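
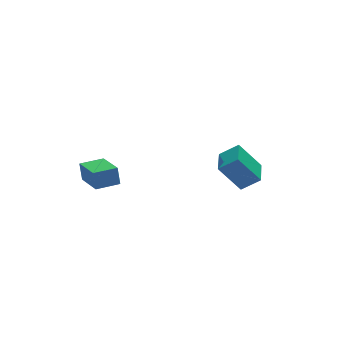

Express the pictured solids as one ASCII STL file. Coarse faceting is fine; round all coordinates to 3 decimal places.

solid 
facet normal -0.688 0.401 -0.604
outer loop
vertex 1.906 -2.424 -1.948
vertex 2.665 -1.006 -1.872
vertex 2.948 -2.901 -3.451
endloop
endfacet
facet normal -0.471 -0.881 -0.047
outer loop
vertex 3.795 -3.394 -2.708
vertex 1.906 -2.424 -1.948
vertex 2.948 -2.901 -3.451
endloop
endfacet
facet normal -0.688 0.401 -0.604
outer loop
vertex 2.948 -2.901 -3.451
vertex 2.665 -1.006 -1.872
vertex 3.707 -1.483 -3.375
endloop
endfacet
facet normal 0.551 -0.252 -0.795
outer loop
vertex 3.707 -1.483 -3.375
vertex 3.795 -3.394 -2.708
vertex 2.948 -2.901 -3.451
endloop
endfacet
facet normal -0.551 0.252 0.795
outer loop
vertex 1.906 -2.424 -1.948
vertex 3.512 -1.499 -1.129
vertex 2.665 -1.006 -1.872
endloop
endfacet
facet normal -0.471 -0.881 -0.047
outer loop
vertex 2.753 -2.917 -1.205
vertex 1.906 -2.424 -1.948
vertex 3.795 -3.394 -2.708
endloop
endfacet
facet normal -0.551 0.252 0.795
outer loop
vertex 2.753 -2.917 -1.205
vertex 3.512 -1.499 -1.129
vertex 1.906 -2.424 -1.948
endloop
endfacet
facet normal 0.471 0.881 0.047
outer loop
vertex 2.665 -1.006 -1.872
vertex 3.512 -1.499 -1.129
vertex 3.707 -1.483 -3.375
endloop
endfacet
facet normal 0.551 -0.252 -0.795
outer loop
vertex 4.554 -1.976 -2.632
vertex 3.795 -3.394 -2.708
vertex 3.707 -1.483 -3.375
endloop
endfacet
facet normal 0.471 0.881 0.047
outer loop
vertex 3.707 -1.483 -3.375
vertex 3.512 -1.499 -1.129
vertex 4.554 -1.976 -2.632
endloop
endfacet
facet normal 0.688 -0.401 0.604
outer loop
vertex 4.554 -1.976 -2.632
vertex 2.753 -2.917 -1.205
vertex 3.795 -3.394 -2.708
endloop
endfacet
facet normal 0.688 -0.401 0.604
outer loop
vertex 3.512 -1.499 -1.129
vertex 2.753 -2.917 -1.205
vertex 4.554 -1.976 -2.632
endloop
endfacet
facet normal -0.999 0.014 -0.041
outer loop
vertex -3.78 -0.12 -2.061
vertex -3.738 1.771 -2.444
vertex -3.74 -0.333 -3.109
endloop
endfacet
facet normal -0.022 -0.980 0.198
outer loop
vertex -2.442 -0.351 -3.056
vertex -3.78 -0.12 -2.061
vertex -3.74 -0.333 -3.109
endloop
endfacet
facet normal -0.999 0.014 -0.041
outer loop
vertex -3.74 -0.333 -3.109
vertex -3.738 1.771 -2.444
vertex -3.698 1.558 -3.492
endloop
endfacet
facet normal 0.037 -0.199 -0.979
outer loop
vertex -3.698 1.558 -3.492
vertex -2.442 -0.351 -3.056
vertex -3.74 -0.333 -3.109
endloop
endfacet
facet normal -0.037 0.199 0.979
outer loop
vertex -3.78 -0.12 -2.061
vertex -2.44 1.753 -2.391
vertex -3.738 1.771 -2.444
endloop
endfacet
facet normal -0.022 -0.980 0.198
outer loop
vertex -2.482 -0.138 -2.008
vertex -3.78 -0.12 -2.061
vertex -2.442 -0.351 -3.056
endloop
endfacet
facet normal -0.037 0.199 0.979
outer loop
vertex -2.482 -0.138 -2.008
vertex -2.44 1.753 -2.391
vertex -3.78 -0.12 -2.061
endloop
endfacet
facet normal 0.022 0.980 -0.198
outer loop
vertex -3.738 1.771 -2.444
vertex -2.44 1.753 -2.391
vertex -3.698 1.558 -3.492
endloop
endfacet
facet normal 0.037 -0.199 -0.979
outer loop
vertex -2.4 1.54 -3.439
vertex -2.442 -0.351 -3.056
vertex -3.698 1.558 -3.492
endloop
endfacet
facet normal 0.022 0.980 -0.198
outer loop
vertex -3.698 1.558 -3.492
vertex -2.44 1.753 -2.391
vertex -2.4 1.54 -3.439
endloop
endfacet
facet normal 0.999 -0.014 0.041
outer loop
vertex -2.4 1.54 -3.439
vertex -2.482 -0.138 -2.008
vertex -2.442 -0.351 -3.056
endloop
endfacet
facet normal 0.999 -0.014 0.041
outer loop
vertex -2.44 1.753 -2.391
vertex -2.482 -0.138 -2.008
vertex -2.4 1.54 -3.439
endloop
endfacet

endsolid


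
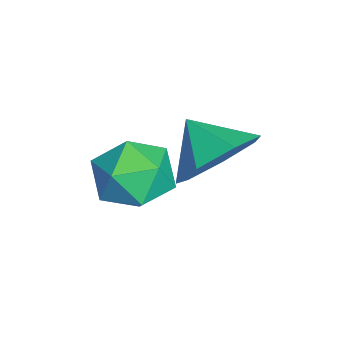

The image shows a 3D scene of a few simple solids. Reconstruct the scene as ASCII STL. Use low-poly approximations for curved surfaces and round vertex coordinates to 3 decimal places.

solid 
facet normal 0.028 0.941 0.336
outer loop
vertex -0.55 -2.516 0.013
vertex -1.135 -2.723 0.641
vertex -0.269 -2.805 0.799
endloop
endfacet
facet normal 0.653 0.756 0.044
outer loop
vertex -0.55 -2.516 0.013
vertex -0.269 -2.805 0.799
vertex 0.116 -3.094 0.058
endloop
endfacet
facet normal 0.532 0.564 -0.632
outer loop
vertex -0.55 -2.516 0.013
vertex 0.116 -3.094 0.058
vertex -0.511 -3.191 -0.556
endloop
endfacet
facet normal -0.167 0.630 -0.759
outer loop
vertex -0.55 -2.516 0.013
vertex -0.511 -3.191 -0.556
vertex -1.284 -2.962 -0.196
endloop
endfacet
facet normal -0.479 0.863 -0.161
outer loop
vertex -0.55 -2.516 0.013
vertex -1.284 -2.962 -0.196
vertex -1.135 -2.723 0.641
endloop
endfacet
facet normal 0.900 0.186 0.395
outer loop
vertex 0.116 -3.094 0.058
vertex -0.269 -2.805 0.799
vertex -0.056 -3.658 0.716
endloop
endfacet
facet normal -0.112 0.486 0.867
outer loop
vertex -0.269 -2.805 0.799
vertex -1.135 -2.723 0.641
vertex -0.829 -3.429 1.076
endloop
endfacet
facet normal -0.931 0.358 0.064
outer loop
vertex -1.135 -2.723 0.641
vertex -1.284 -2.962 -0.196
vertex -1.456 -3.526 0.462
endloop
endfacet
facet normal -0.427 -0.019 -0.904
outer loop
vertex -1.284 -2.962 -0.196
vertex -0.511 -3.191 -0.556
vertex -1.071 -3.815 -0.279
endloop
endfacet
facet normal 0.704 -0.126 -0.699
outer loop
vertex -0.511 -3.191 -0.556
vertex 0.116 -3.094 0.058
vertex -0.205 -3.897 -0.121
endloop
endfacet
facet normal 0.167 -0.630 0.759
outer loop
vertex -0.79 -4.104 0.507
vertex -0.056 -3.658 0.716
vertex -0.829 -3.429 1.076
endloop
endfacet
facet normal -0.532 -0.564 0.632
outer loop
vertex -0.79 -4.104 0.507
vertex -0.829 -3.429 1.076
vertex -1.456 -3.526 0.462
endloop
endfacet
facet normal -0.653 -0.756 -0.044
outer loop
vertex -0.79 -4.104 0.507
vertex -1.456 -3.526 0.462
vertex -1.071 -3.815 -0.279
endloop
endfacet
facet normal -0.028 -0.941 -0.336
outer loop
vertex -0.79 -4.104 0.507
vertex -1.071 -3.815 -0.279
vertex -0.205 -3.897 -0.121
endloop
endfacet
facet normal 0.479 -0.863 0.161
outer loop
vertex -0.79 -4.104 0.507
vertex -0.205 -3.897 -0.121
vertex -0.056 -3.658 0.716
endloop
endfacet
facet normal 0.427 0.019 0.904
outer loop
vertex -0.829 -3.429 1.076
vertex -0.056 -3.658 0.716
vertex -0.269 -2.805 0.799
endloop
endfacet
facet normal -0.704 0.126 0.699
outer loop
vertex -1.456 -3.526 0.462
vertex -0.829 -3.429 1.076
vertex -1.135 -2.723 0.641
endloop
endfacet
facet normal -0.900 -0.186 -0.395
outer loop
vertex -1.071 -3.815 -0.279
vertex -1.456 -3.526 0.462
vertex -1.284 -2.962 -0.196
endloop
endfacet
facet normal 0.112 -0.486 -0.867
outer loop
vertex -0.205 -3.897 -0.121
vertex -1.071 -3.815 -0.279
vertex -0.511 -3.191 -0.556
endloop
endfacet
facet normal 0.931 -0.358 -0.064
outer loop
vertex -0.056 -3.658 0.716
vertex -0.205 -3.897 -0.121
vertex 0.116 -3.094 0.058
endloop
endfacet
facet normal 0.573 0.584 -0.575
outer loop
vertex -1.028 -1.45 0.807
vertex -1.526 -1.75 0.006
vertex -1.716 -0.98 0.598
endloop
endfacet
facet normal -0.220 0.109 0.969
outer loop
vertex -1.028 -1.45 0.807
vertex -1.716 -0.98 0.598
vertex -2.174 -2.41 0.654
endloop
endfacet
facet normal 0.573 0.584 -0.575
outer loop
vertex -1.716 -0.98 0.598
vertex -1.526 -1.75 0.006
vertex -2.261 -1.09 -0.057
endloop
endfacet
facet normal -0.762 0.267 0.589
outer loop
vertex -1.716 -0.98 0.598
vertex -2.261 -1.09 -0.057
vertex -2.174 -2.41 0.654
endloop
endfacet
facet normal 0.574 0.584 -0.574
outer loop
vertex -2.261 -1.09 -0.057
vertex -1.526 -1.75 0.006
vertex -2.252 -1.696 -0.665
endloop
endfacet
facet normal -0.998 -0.048 0.033
outer loop
vertex -2.261 -1.09 -0.057
vertex -2.252 -1.696 -0.665
vertex -2.174 -2.41 0.654
endloop
endfacet
facet normal 0.574 0.584 -0.574
outer loop
vertex -2.252 -1.696 -0.665
vertex -1.526 -1.75 0.006
vertex -1.696 -2.343 -0.768
endloop
endfacet
facet normal -0.750 -0.600 -0.280
outer loop
vertex -2.252 -1.696 -0.665
vertex -1.696 -2.343 -0.768
vertex -2.174 -2.41 0.654
endloop
endfacet
facet normal 0.573 0.585 -0.574
outer loop
vertex -1.696 -2.343 -0.768
vertex -1.526 -1.75 0.006
vertex -1.012 -2.543 -0.289
endloop
endfacet
facet normal -0.204 -0.972 -0.114
outer loop
vertex -1.696 -2.343 -0.768
vertex -1.012 -2.543 -0.289
vertex -2.174 -2.41 0.654
endloop
endfacet
facet normal 0.573 0.585 -0.573
outer loop
vertex -1.012 -2.543 -0.289
vertex -1.526 -1.75 0.006
vertex -0.715 -2.146 0.413
endloop
endfacet
facet normal 0.227 -0.886 0.405
outer loop
vertex -1.012 -2.543 -0.289
vertex -0.715 -2.146 0.413
vertex -2.174 -2.41 0.654
endloop
endfacet
facet normal 0.573 0.583 -0.575
outer loop
vertex -0.715 -2.146 0.413
vertex -1.526 -1.75 0.006
vertex -1.028 -1.45 0.807
endloop
endfacet
facet normal 0.220 -0.404 0.888
outer loop
vertex -0.715 -2.146 0.413
vertex -1.028 -1.45 0.807
vertex -2.174 -2.41 0.654
endloop
endfacet

endsolid


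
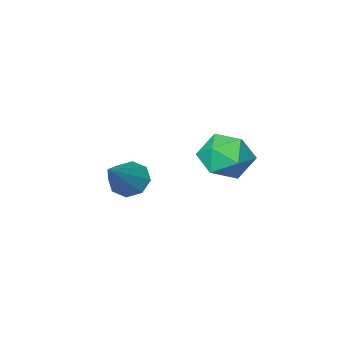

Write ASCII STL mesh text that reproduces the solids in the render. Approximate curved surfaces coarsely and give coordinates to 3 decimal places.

solid 
facet normal -0.647 -0.417 -0.638
outer loop
vertex 3.291 -2.383 -3.921
vertex 3.025 -2.679 -3.458
vertex 2.943 -2.138 -3.728
endloop
endfacet
facet normal 0.376 0.841 -0.389
outer loop
vertex 3.291 -2.383 -3.921
vertex 2.943 -2.138 -3.728
vertex 4.015 -2.041 -2.482
endloop
endfacet
facet normal -0.647 -0.417 -0.639
outer loop
vertex 2.943 -2.138 -3.728
vertex 3.025 -2.679 -3.458
vertex 2.643 -2.209 -3.378
endloop
endfacet
facet normal -0.161 0.985 0.062
outer loop
vertex 2.943 -2.138 -3.728
vertex 2.643 -2.209 -3.378
vertex 4.015 -2.041 -2.482
endloop
endfacet
facet normal -0.647 -0.417 -0.638
outer loop
vertex 2.643 -2.209 -3.378
vertex 3.025 -2.679 -3.458
vertex 2.567 -2.556 -3.074
endloop
endfacet
facet normal -0.475 0.636 0.608
outer loop
vertex 2.643 -2.209 -3.378
vertex 2.567 -2.556 -3.074
vertex 4.015 -2.041 -2.482
endloop
endfacet
facet normal -0.647 -0.416 -0.639
outer loop
vertex 2.567 -2.556 -3.074
vertex 3.025 -2.679 -3.458
vertex 2.759 -2.974 -2.996
endloop
endfacet
facet normal -0.378 -0.001 0.926
outer loop
vertex 2.567 -2.556 -3.074
vertex 2.759 -2.974 -2.996
vertex 4.015 -2.041 -2.482
endloop
endfacet
facet normal -0.647 -0.416 -0.639
outer loop
vertex 2.759 -2.974 -2.996
vertex 3.025 -2.679 -3.458
vertex 3.106 -3.219 -3.188
endloop
endfacet
facet normal 0.070 -0.552 0.831
outer loop
vertex 2.759 -2.974 -2.996
vertex 3.106 -3.219 -3.188
vertex 4.015 -2.041 -2.482
endloop
endfacet
facet normal -0.648 -0.416 -0.638
outer loop
vertex 3.106 -3.219 -3.188
vertex 3.025 -2.679 -3.458
vertex 3.406 -3.148 -3.539
endloop
endfacet
facet normal 0.609 -0.697 0.379
outer loop
vertex 3.106 -3.219 -3.188
vertex 3.406 -3.148 -3.539
vertex 4.015 -2.041 -2.482
endloop
endfacet
facet normal -0.648 -0.416 -0.638
outer loop
vertex 3.406 -3.148 -3.539
vertex 3.025 -2.679 -3.458
vertex 3.482 -2.802 -3.842
endloop
endfacet
facet normal 0.922 -0.348 -0.167
outer loop
vertex 3.406 -3.148 -3.539
vertex 3.482 -2.802 -3.842
vertex 4.015 -2.041 -2.482
endloop
endfacet
facet normal -0.648 -0.416 -0.638
outer loop
vertex 3.482 -2.802 -3.842
vertex 3.025 -2.679 -3.458
vertex 3.291 -2.383 -3.921
endloop
endfacet
facet normal 0.827 0.286 -0.484
outer loop
vertex 3.482 -2.802 -3.842
vertex 3.291 -2.383 -3.921
vertex 4.015 -2.041 -2.482
endloop
endfacet
facet normal -0.396 0.813 0.426
outer loop
vertex -0.383 -1.754 -3.184
vertex 0.009 -1.952 -2.442
vertex 0.409 -1.454 -3.021
endloop
endfacet
facet normal -0.291 0.917 -0.273
outer loop
vertex -0.383 -1.754 -3.184
vertex 0.409 -1.454 -3.021
vertex 0.213 -1.75 -3.807
endloop
endfacet
facet normal -0.658 0.417 -0.627
outer loop
vertex -0.383 -1.754 -3.184
vertex 0.213 -1.75 -3.807
vertex -0.308 -2.431 -3.713
endloop
endfacet
facet normal -0.989 0.005 -0.146
outer loop
vertex -0.383 -1.754 -3.184
vertex -0.308 -2.431 -3.713
vertex -0.433 -2.556 -2.87
endloop
endfacet
facet normal -0.827 0.249 0.503
outer loop
vertex -0.383 -1.754 -3.184
vertex -0.433 -2.556 -2.87
vertex 0.009 -1.952 -2.442
endloop
endfacet
facet normal 0.401 0.820 -0.409
outer loop
vertex 0.213 -1.75 -3.807
vertex 0.409 -1.454 -3.021
vertex 0.973 -1.944 -3.45
endloop
endfacet
facet normal 0.233 0.652 0.722
outer loop
vertex 0.409 -1.454 -3.021
vertex 0.009 -1.952 -2.442
vertex 0.848 -2.069 -2.607
endloop
endfacet
facet normal -0.464 -0.260 0.847
outer loop
vertex 0.009 -1.952 -2.442
vertex -0.433 -2.556 -2.87
vertex 0.327 -2.75 -2.513
endloop
endfacet
facet normal -0.726 -0.656 -0.205
outer loop
vertex -0.433 -2.556 -2.87
vertex -0.308 -2.431 -3.713
vertex 0.131 -3.046 -3.299
endloop
endfacet
facet normal -0.191 0.011 -0.981
outer loop
vertex -0.308 -2.431 -3.713
vertex 0.213 -1.75 -3.807
vertex 0.531 -2.548 -3.878
endloop
endfacet
facet normal 0.989 -0.005 0.146
outer loop
vertex 0.923 -2.746 -3.136
vertex 0.973 -1.944 -3.45
vertex 0.848 -2.069 -2.607
endloop
endfacet
facet normal 0.658 -0.417 0.627
outer loop
vertex 0.923 -2.746 -3.136
vertex 0.848 -2.069 -2.607
vertex 0.327 -2.75 -2.513
endloop
endfacet
facet normal 0.291 -0.917 0.273
outer loop
vertex 0.923 -2.746 -3.136
vertex 0.327 -2.75 -2.513
vertex 0.131 -3.046 -3.299
endloop
endfacet
facet normal 0.396 -0.813 -0.426
outer loop
vertex 0.923 -2.746 -3.136
vertex 0.131 -3.046 -3.299
vertex 0.531 -2.548 -3.878
endloop
endfacet
facet normal 0.827 -0.249 -0.503
outer loop
vertex 0.923 -2.746 -3.136
vertex 0.531 -2.548 -3.878
vertex 0.973 -1.944 -3.45
endloop
endfacet
facet normal 0.726 0.656 0.205
outer loop
vertex 0.848 -2.069 -2.607
vertex 0.973 -1.944 -3.45
vertex 0.409 -1.454 -3.021
endloop
endfacet
facet normal 0.191 -0.011 0.981
outer loop
vertex 0.327 -2.75 -2.513
vertex 0.848 -2.069 -2.607
vertex 0.009 -1.952 -2.442
endloop
endfacet
facet normal -0.401 -0.820 0.409
outer loop
vertex 0.131 -3.046 -3.299
vertex 0.327 -2.75 -2.513
vertex -0.433 -2.556 -2.87
endloop
endfacet
facet normal -0.233 -0.652 -0.722
outer loop
vertex 0.531 -2.548 -3.878
vertex 0.131 -3.046 -3.299
vertex -0.308 -2.431 -3.713
endloop
endfacet
facet normal 0.464 0.260 -0.847
outer loop
vertex 0.973 -1.944 -3.45
vertex 0.531 -2.548 -3.878
vertex 0.213 -1.75 -3.807
endloop
endfacet

endsolid


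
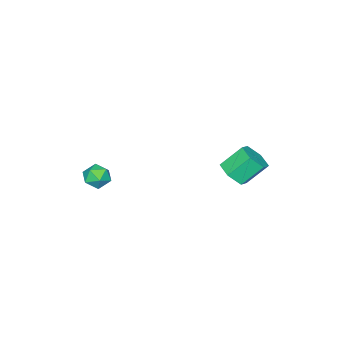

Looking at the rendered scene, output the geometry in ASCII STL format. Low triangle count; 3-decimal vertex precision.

solid 
facet normal -0.861 -0.451 0.237
outer loop
vertex -1.519 -2.34 -0.859
vertex -1.291 -2.895 -1.087
vertex -1.202 -2.741 -0.471
endloop
endfacet
facet normal -0.725 0.088 0.683
outer loop
vertex -1.519 -2.34 -0.859
vertex -1.202 -2.741 -0.471
vertex -1.094 -2.109 -0.438
endloop
endfacet
facet normal -0.665 0.686 0.295
outer loop
vertex -1.519 -2.34 -0.859
vertex -1.094 -2.109 -0.438
vertex -1.115 -1.873 -1.034
endloop
endfacet
facet normal -0.764 0.514 -0.391
outer loop
vertex -1.519 -2.34 -0.859
vertex -1.115 -1.873 -1.034
vertex -1.237 -2.359 -1.435
endloop
endfacet
facet normal -0.885 -0.188 -0.427
outer loop
vertex -1.519 -2.34 -0.859
vertex -1.237 -2.359 -1.435
vertex -1.291 -2.895 -1.087
endloop
endfacet
facet normal -0.097 -0.035 0.995
outer loop
vertex -1.094 -2.109 -0.438
vertex -1.202 -2.741 -0.471
vertex -0.603 -2.521 -0.405
endloop
endfacet
facet normal -0.315 -0.909 0.273
outer loop
vertex -1.202 -2.741 -0.471
vertex -1.291 -2.895 -1.087
vertex -0.725 -3.007 -0.806
endloop
endfacet
facet normal -0.353 -0.484 -0.801
outer loop
vertex -1.291 -2.895 -1.087
vertex -1.237 -2.359 -1.435
vertex -0.746 -2.771 -1.402
endloop
endfacet
facet normal -0.158 0.652 -0.742
outer loop
vertex -1.237 -2.359 -1.435
vertex -1.115 -1.873 -1.034
vertex -0.638 -2.139 -1.369
endloop
endfacet
facet normal 0.001 0.930 0.368
outer loop
vertex -1.115 -1.873 -1.034
vertex -1.094 -2.109 -0.438
vertex -0.549 -1.985 -0.753
endloop
endfacet
facet normal 0.764 -0.514 0.391
outer loop
vertex -0.321 -2.54 -0.981
vertex -0.603 -2.521 -0.405
vertex -0.725 -3.007 -0.806
endloop
endfacet
facet normal 0.665 -0.686 -0.295
outer loop
vertex -0.321 -2.54 -0.981
vertex -0.725 -3.007 -0.806
vertex -0.746 -2.771 -1.402
endloop
endfacet
facet normal 0.725 -0.088 -0.683
outer loop
vertex -0.321 -2.54 -0.981
vertex -0.746 -2.771 -1.402
vertex -0.638 -2.139 -1.369
endloop
endfacet
facet normal 0.861 0.451 -0.237
outer loop
vertex -0.321 -2.54 -0.981
vertex -0.638 -2.139 -1.369
vertex -0.549 -1.985 -0.753
endloop
endfacet
facet normal 0.885 0.188 0.427
outer loop
vertex -0.321 -2.54 -0.981
vertex -0.549 -1.985 -0.753
vertex -0.603 -2.521 -0.405
endloop
endfacet
facet normal 0.158 -0.652 0.742
outer loop
vertex -0.725 -3.007 -0.806
vertex -0.603 -2.521 -0.405
vertex -1.202 -2.741 -0.471
endloop
endfacet
facet normal -0.001 -0.930 -0.368
outer loop
vertex -0.746 -2.771 -1.402
vertex -0.725 -3.007 -0.806
vertex -1.291 -2.895 -1.087
endloop
endfacet
facet normal 0.097 0.035 -0.995
outer loop
vertex -0.638 -2.139 -1.369
vertex -0.746 -2.771 -1.402
vertex -1.237 -2.359 -1.435
endloop
endfacet
facet normal 0.315 0.909 -0.273
outer loop
vertex -0.549 -1.985 -0.753
vertex -0.638 -2.139 -1.369
vertex -1.115 -1.873 -1.034
endloop
endfacet
facet normal 0.353 0.484 0.801
outer loop
vertex -0.603 -2.521 -0.405
vertex -0.549 -1.985 -0.753
vertex -1.094 -2.109 -0.438
endloop
endfacet
facet normal 0.537 -0.454 -0.711
outer loop
vertex -2.83 2.506 0.284
vertex -3.437 2.328 -0.061
vertex -3.108 2.951 -0.21
endloop
endfacet
facet normal 0.750 0.642 0.157
outer loop
vertex -2.83 2.506 0.284
vertex -3.108 2.951 -0.21
vertex -3.496 3.069 1.165
endloop
endfacet
facet normal 0.751 0.641 0.157
outer loop
vertex -3.496 3.069 1.165
vertex -3.108 2.951 -0.21
vertex -3.773 3.514 0.672
endloop
endfacet
facet normal -0.536 0.455 0.711
outer loop
vertex -3.496 3.069 1.165
vertex -3.773 3.514 0.672
vertex -4.103 2.892 0.821
endloop
endfacet
facet normal 0.537 -0.454 -0.711
outer loop
vertex -3.108 2.951 -0.21
vertex -3.437 2.328 -0.061
vertex -3.714 2.773 -0.554
endloop
endfacet
facet normal 0.041 0.856 -0.515
outer loop
vertex -3.108 2.951 -0.21
vertex -3.714 2.773 -0.554
vertex -3.773 3.514 0.672
endloop
endfacet
facet normal 0.042 0.856 -0.515
outer loop
vertex -3.773 3.514 0.672
vertex -3.714 2.773 -0.554
vertex -4.38 3.336 0.327
endloop
endfacet
facet normal -0.537 0.455 0.710
outer loop
vertex -3.773 3.514 0.672
vertex -4.38 3.336 0.327
vertex -4.103 2.892 0.821
endloop
endfacet
facet normal 0.536 -0.455 -0.711
outer loop
vertex -3.714 2.773 -0.554
vertex -3.437 2.328 -0.061
vertex -4.044 2.151 -0.405
endloop
endfacet
facet normal -0.708 0.215 -0.673
outer loop
vertex -3.714 2.773 -0.554
vertex -4.044 2.151 -0.405
vertex -4.38 3.336 0.327
endloop
endfacet
facet normal -0.708 0.215 -0.673
outer loop
vertex -4.38 3.336 0.327
vertex -4.044 2.151 -0.405
vertex -4.71 2.714 0.476
endloop
endfacet
facet normal -0.537 0.455 0.710
outer loop
vertex -4.38 3.336 0.327
vertex -4.71 2.714 0.476
vertex -4.103 2.892 0.821
endloop
endfacet
facet normal 0.536 -0.455 -0.711
outer loop
vertex -4.044 2.151 -0.405
vertex -3.437 2.328 -0.061
vertex -3.767 1.706 0.088
endloop
endfacet
facet normal -0.751 -0.642 -0.157
outer loop
vertex -4.044 2.151 -0.405
vertex -3.767 1.706 0.088
vertex -4.71 2.714 0.476
endloop
endfacet
facet normal -0.751 -0.642 -0.156
outer loop
vertex -4.71 2.714 0.476
vertex -3.767 1.706 0.088
vertex -4.432 2.269 0.97
endloop
endfacet
facet normal -0.537 0.454 0.711
outer loop
vertex -4.71 2.714 0.476
vertex -4.432 2.269 0.97
vertex -4.103 2.892 0.821
endloop
endfacet
facet normal 0.537 -0.455 -0.710
outer loop
vertex -3.767 1.706 0.088
vertex -3.437 2.328 -0.061
vertex -3.16 1.884 0.433
endloop
endfacet
facet normal -0.042 -0.856 0.515
outer loop
vertex -3.767 1.706 0.088
vertex -3.16 1.884 0.433
vertex -4.432 2.269 0.97
endloop
endfacet
facet normal -0.041 -0.856 0.516
outer loop
vertex -4.432 2.269 0.97
vertex -3.16 1.884 0.433
vertex -3.826 2.447 1.314
endloop
endfacet
facet normal -0.537 0.454 0.711
outer loop
vertex -4.432 2.269 0.97
vertex -3.826 2.447 1.314
vertex -4.103 2.892 0.821
endloop
endfacet
facet normal 0.537 -0.455 -0.710
outer loop
vertex -3.16 1.884 0.433
vertex -3.437 2.328 -0.061
vertex -2.83 2.506 0.284
endloop
endfacet
facet normal 0.708 -0.215 0.673
outer loop
vertex -3.16 1.884 0.433
vertex -2.83 2.506 0.284
vertex -3.826 2.447 1.314
endloop
endfacet
facet normal 0.708 -0.215 0.673
outer loop
vertex -3.826 2.447 1.314
vertex -2.83 2.506 0.284
vertex -3.496 3.069 1.165
endloop
endfacet
facet normal -0.536 0.455 0.711
outer loop
vertex -3.826 2.447 1.314
vertex -3.496 3.069 1.165
vertex -4.103 2.892 0.821
endloop
endfacet

endsolid


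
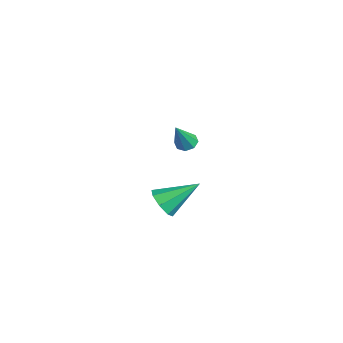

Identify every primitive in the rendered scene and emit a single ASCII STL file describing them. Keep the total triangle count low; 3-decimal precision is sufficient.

solid 
facet normal -0.087 -0.834 -0.544
outer loop
vertex 4.282 -0.696 -0.968
vertex 3.419 -0.718 -0.796
vertex 3.919 -0.36 -1.425
endloop
endfacet
facet normal 0.812 0.522 -0.262
outer loop
vertex 4.282 -0.696 -0.968
vertex 3.919 -0.36 -1.425
vertex 3.601 1.018 0.336
endloop
endfacet
facet normal -0.087 -0.835 -0.544
outer loop
vertex 3.919 -0.36 -1.425
vertex 3.419 -0.718 -0.796
vertex 3.263 -0.234 -1.514
endloop
endfacet
facet normal 0.229 0.786 -0.574
outer loop
vertex 3.919 -0.36 -1.425
vertex 3.263 -0.234 -1.514
vertex 3.601 1.018 0.336
endloop
endfacet
facet normal -0.088 -0.835 -0.544
outer loop
vertex 3.263 -0.234 -1.514
vertex 3.419 -0.718 -0.796
vertex 2.699 -0.391 -1.182
endloop
endfacet
facet normal -0.470 0.769 -0.434
outer loop
vertex 3.263 -0.234 -1.514
vertex 2.699 -0.391 -1.182
vertex 3.601 1.018 0.336
endloop
endfacet
facet normal -0.088 -0.835 -0.544
outer loop
vertex 2.699 -0.391 -1.182
vertex 3.419 -0.718 -0.796
vertex 2.556 -0.74 -0.623
endloop
endfacet
facet normal -0.875 0.479 0.075
outer loop
vertex 2.699 -0.391 -1.182
vertex 2.556 -0.74 -0.623
vertex 3.601 1.018 0.336
endloop
endfacet
facet normal -0.088 -0.835 -0.544
outer loop
vertex 2.556 -0.74 -0.623
vertex 3.419 -0.718 -0.796
vertex 2.919 -1.076 -0.166
endloop
endfacet
facet normal -0.748 0.086 0.658
outer loop
vertex 2.556 -0.74 -0.623
vertex 2.919 -1.076 -0.166
vertex 3.601 1.018 0.336
endloop
endfacet
facet normal -0.087 -0.835 -0.543
outer loop
vertex 2.919 -1.076 -0.166
vertex 3.419 -0.718 -0.796
vertex 3.574 -1.202 -0.077
endloop
endfacet
facet normal -0.166 -0.178 0.970
outer loop
vertex 2.919 -1.076 -0.166
vertex 3.574 -1.202 -0.077
vertex 3.601 1.018 0.336
endloop
endfacet
facet normal -0.088 -0.835 -0.543
outer loop
vertex 3.574 -1.202 -0.077
vertex 3.419 -0.718 -0.796
vertex 4.139 -1.045 -0.41
endloop
endfacet
facet normal 0.534 -0.161 0.830
outer loop
vertex 3.574 -1.202 -0.077
vertex 4.139 -1.045 -0.41
vertex 3.601 1.018 0.336
endloop
endfacet
facet normal -0.087 -0.834 -0.544
outer loop
vertex 4.139 -1.045 -0.41
vertex 3.419 -0.718 -0.796
vertex 4.282 -0.696 -0.968
endloop
endfacet
facet normal 0.938 0.129 0.321
outer loop
vertex 4.139 -1.045 -0.41
vertex 4.282 -0.696 -0.968
vertex 3.601 1.018 0.336
endloop
endfacet
facet normal -0.353 0.396 -0.848
outer loop
vertex -2.601 2.144 -1.614
vertex -3.104 2.344 -1.311
vertex -2.544 2.58 -1.434
endloop
endfacet
facet normal 0.990 -0.084 -0.110
outer loop
vertex -2.601 2.144 -1.614
vertex -2.544 2.58 -1.434
vertex -2.436 1.596 0.291
endloop
endfacet
facet normal -0.353 0.397 -0.847
outer loop
vertex -2.544 2.58 -1.434
vertex -3.104 2.344 -1.311
vertex -2.814 2.877 -1.182
endloop
endfacet
facet normal 0.812 0.527 0.250
outer loop
vertex -2.544 2.58 -1.434
vertex -2.814 2.877 -1.182
vertex -2.436 1.596 0.291
endloop
endfacet
facet normal -0.352 0.397 -0.848
outer loop
vertex -2.814 2.877 -1.182
vertex -3.104 2.344 -1.311
vertex -3.255 2.862 -1.006
endloop
endfacet
facet normal 0.217 0.763 0.608
outer loop
vertex -2.814 2.877 -1.182
vertex -3.255 2.862 -1.006
vertex -2.436 1.596 0.291
endloop
endfacet
facet normal -0.354 0.396 -0.847
outer loop
vertex -3.255 2.862 -1.006
vertex -3.104 2.344 -1.311
vertex -3.606 2.544 -1.008
endloop
endfacet
facet normal -0.444 0.485 0.754
outer loop
vertex -3.255 2.862 -1.006
vertex -3.606 2.544 -1.008
vertex -2.436 1.596 0.291
endloop
endfacet
facet normal -0.353 0.397 -0.847
outer loop
vertex -3.606 2.544 -1.008
vertex -3.104 2.344 -1.311
vertex -3.664 2.108 -1.188
endloop
endfacet
facet normal -0.785 -0.144 0.602
outer loop
vertex -3.606 2.544 -1.008
vertex -3.664 2.108 -1.188
vertex -2.436 1.596 0.291
endloop
endfacet
facet normal -0.353 0.397 -0.847
outer loop
vertex -3.664 2.108 -1.188
vertex -3.104 2.344 -1.311
vertex -3.393 1.811 -1.44
endloop
endfacet
facet normal -0.606 -0.758 0.241
outer loop
vertex -3.664 2.108 -1.188
vertex -3.393 1.811 -1.44
vertex -2.436 1.596 0.291
endloop
endfacet
facet normal -0.352 0.396 -0.848
outer loop
vertex -3.393 1.811 -1.44
vertex -3.104 2.344 -1.311
vertex -2.952 1.826 -1.616
endloop
endfacet
facet normal -0.013 -0.993 -0.116
outer loop
vertex -3.393 1.811 -1.44
vertex -2.952 1.826 -1.616
vertex -2.436 1.596 0.291
endloop
endfacet
facet normal -0.353 0.395 -0.848
outer loop
vertex -2.952 1.826 -1.616
vertex -3.104 2.344 -1.311
vertex -2.601 2.144 -1.614
endloop
endfacet
facet normal 0.649 -0.715 -0.262
outer loop
vertex -2.952 1.826 -1.616
vertex -2.601 2.144 -1.614
vertex -2.436 1.596 0.291
endloop
endfacet

endsolid


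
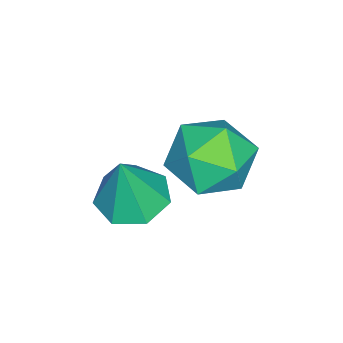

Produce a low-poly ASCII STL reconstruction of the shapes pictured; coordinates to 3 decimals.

solid 
facet normal -0.029 0.791 0.612
outer loop
vertex 1.462 3.39 -2.883
vertex 1.835 2.749 -2.037
vertex 2.567 3.288 -2.699
endloop
endfacet
facet normal 0.102 0.993 -0.060
outer loop
vertex 1.462 3.39 -2.883
vertex 2.567 3.288 -2.699
vertex 2.168 3.265 -3.751
endloop
endfacet
facet normal -0.439 0.767 -0.468
outer loop
vertex 1.462 3.39 -2.883
vertex 2.168 3.265 -3.751
vertex 1.189 2.712 -3.739
endloop
endfacet
facet normal -0.904 0.424 -0.048
outer loop
vertex 1.462 3.39 -2.883
vertex 1.189 2.712 -3.739
vertex 0.983 2.392 -2.68
endloop
endfacet
facet normal -0.651 0.439 0.619
outer loop
vertex 1.462 3.39 -2.883
vertex 0.983 2.392 -2.68
vertex 1.835 2.749 -2.037
endloop
endfacet
facet normal 0.695 0.663 -0.278
outer loop
vertex 2.168 3.265 -3.751
vertex 2.567 3.288 -2.699
vertex 2.977 2.548 -3.44
endloop
endfacet
facet normal 0.484 0.336 0.808
outer loop
vertex 2.567 3.288 -2.699
vertex 1.835 2.749 -2.037
vertex 2.771 2.228 -2.381
endloop
endfacet
facet normal -0.522 -0.233 0.821
outer loop
vertex 1.835 2.749 -2.037
vertex 0.983 2.392 -2.68
vertex 1.792 1.675 -2.369
endloop
endfacet
facet normal -0.931 -0.257 -0.259
outer loop
vertex 0.983 2.392 -2.68
vertex 1.189 2.712 -3.739
vertex 1.393 1.652 -3.421
endloop
endfacet
facet normal -0.179 0.297 -0.938
outer loop
vertex 1.189 2.712 -3.739
vertex 2.168 3.265 -3.751
vertex 2.125 2.191 -4.083
endloop
endfacet
facet normal 0.904 -0.424 0.048
outer loop
vertex 2.498 1.55 -3.237
vertex 2.977 2.548 -3.44
vertex 2.771 2.228 -2.381
endloop
endfacet
facet normal 0.439 -0.767 0.468
outer loop
vertex 2.498 1.55 -3.237
vertex 2.771 2.228 -2.381
vertex 1.792 1.675 -2.369
endloop
endfacet
facet normal -0.102 -0.993 0.060
outer loop
vertex 2.498 1.55 -3.237
vertex 1.792 1.675 -2.369
vertex 1.393 1.652 -3.421
endloop
endfacet
facet normal 0.029 -0.791 -0.612
outer loop
vertex 2.498 1.55 -3.237
vertex 1.393 1.652 -3.421
vertex 2.125 2.191 -4.083
endloop
endfacet
facet normal 0.651 -0.439 -0.619
outer loop
vertex 2.498 1.55 -3.237
vertex 2.125 2.191 -4.083
vertex 2.977 2.548 -3.44
endloop
endfacet
facet normal 0.931 0.257 0.259
outer loop
vertex 2.771 2.228 -2.381
vertex 2.977 2.548 -3.44
vertex 2.567 3.288 -2.699
endloop
endfacet
facet normal 0.179 -0.297 0.938
outer loop
vertex 1.792 1.675 -2.369
vertex 2.771 2.228 -2.381
vertex 1.835 2.749 -2.037
endloop
endfacet
facet normal -0.695 -0.663 0.278
outer loop
vertex 1.393 1.652 -3.421
vertex 1.792 1.675 -2.369
vertex 0.983 2.392 -2.68
endloop
endfacet
facet normal -0.484 -0.336 -0.808
outer loop
vertex 2.125 2.191 -4.083
vertex 1.393 1.652 -3.421
vertex 1.189 2.712 -3.739
endloop
endfacet
facet normal 0.522 0.233 -0.821
outer loop
vertex 2.977 2.548 -3.44
vertex 2.125 2.191 -4.083
vertex 2.168 3.265 -3.751
endloop
endfacet
facet normal -0.262 0.049 -0.964
outer loop
vertex 4.406 1.955 -3.283
vertex 3.787 1.36 -3.145
vertex 3.73 2.227 -3.085
endloop
endfacet
facet normal 0.438 0.818 0.373
outer loop
vertex 4.406 1.955 -3.283
vertex 3.73 2.227 -3.085
vertex 4.213 1.28 -1.575
endloop
endfacet
facet normal -0.261 0.050 -0.964
outer loop
vertex 3.73 2.227 -3.085
vertex 3.787 1.36 -3.145
vertex 3.096 1.846 -2.933
endloop
endfacet
facet normal -0.316 0.755 0.575
outer loop
vertex 3.73 2.227 -3.085
vertex 3.096 1.846 -2.933
vertex 4.213 1.28 -1.575
endloop
endfacet
facet normal -0.261 0.049 -0.964
outer loop
vertex 3.096 1.846 -2.933
vertex 3.787 1.36 -3.145
vertex 2.982 1.099 -2.94
endloop
endfacet
facet normal -0.745 0.108 0.658
outer loop
vertex 3.096 1.846 -2.933
vertex 2.982 1.099 -2.94
vertex 4.213 1.28 -1.575
endloop
endfacet
facet normal -0.262 0.050 -0.964
outer loop
vertex 2.982 1.099 -2.94
vertex 3.787 1.36 -3.145
vertex 3.474 0.55 -3.102
endloop
endfacet
facet normal -0.528 -0.638 0.561
outer loop
vertex 2.982 1.099 -2.94
vertex 3.474 0.55 -3.102
vertex 4.213 1.28 -1.575
endloop
endfacet
facet normal -0.263 0.050 -0.964
outer loop
vertex 3.474 0.55 -3.102
vertex 3.787 1.36 -3.145
vertex 4.201 0.611 -3.297
endloop
endfacet
facet normal 0.172 -0.919 0.356
outer loop
vertex 3.474 0.55 -3.102
vertex 4.201 0.611 -3.297
vertex 4.213 1.28 -1.575
endloop
endfacet
facet normal -0.262 0.051 -0.964
outer loop
vertex 4.201 0.611 -3.297
vertex 3.787 1.36 -3.145
vertex 4.616 1.236 -3.377
endloop
endfacet
facet normal 0.828 -0.524 0.198
outer loop
vertex 4.201 0.611 -3.297
vertex 4.616 1.236 -3.377
vertex 4.213 1.28 -1.575
endloop
endfacet
facet normal -0.262 0.049 -0.964
outer loop
vertex 4.616 1.236 -3.377
vertex 3.787 1.36 -3.145
vertex 4.406 1.955 -3.283
endloop
endfacet
facet normal 0.946 0.250 0.206
outer loop
vertex 4.616 1.236 -3.377
vertex 4.406 1.955 -3.283
vertex 4.213 1.28 -1.575
endloop
endfacet

endsolid


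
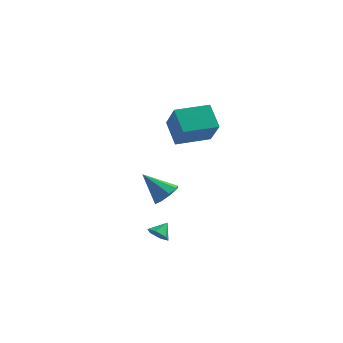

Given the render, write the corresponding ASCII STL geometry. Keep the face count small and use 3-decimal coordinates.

solid 
facet normal -0.369 -0.722 -0.585
outer loop
vertex 2.284 -4.189 -3.452
vertex 1.728 -3.765 -3.625
vertex 2.329 -3.751 -4.021
endloop
endfacet
facet normal 0.985 0.090 0.147
outer loop
vertex 2.284 -4.189 -3.452
vertex 2.329 -3.751 -4.021
vertex 2.112 -3.015 -3.015
endloop
endfacet
facet normal -0.369 -0.721 -0.586
outer loop
vertex 2.329 -3.751 -4.021
vertex 1.728 -3.765 -3.625
vertex 1.773 -3.326 -4.194
endloop
endfacet
facet normal 0.635 0.683 -0.363
outer loop
vertex 2.329 -3.751 -4.021
vertex 1.773 -3.326 -4.194
vertex 2.112 -3.015 -3.015
endloop
endfacet
facet normal -0.370 -0.721 -0.586
outer loop
vertex 1.773 -3.326 -4.194
vertex 1.728 -3.765 -3.625
vertex 1.173 -3.341 -3.797
endloop
endfacet
facet normal -0.162 0.965 -0.208
outer loop
vertex 1.773 -3.326 -4.194
vertex 1.173 -3.341 -3.797
vertex 2.112 -3.015 -3.015
endloop
endfacet
facet normal -0.369 -0.721 -0.586
outer loop
vertex 1.173 -3.341 -3.797
vertex 1.728 -3.765 -3.625
vertex 1.127 -3.78 -3.228
endloop
endfacet
facet normal -0.606 0.653 0.455
outer loop
vertex 1.173 -3.341 -3.797
vertex 1.127 -3.78 -3.228
vertex 2.112 -3.015 -3.015
endloop
endfacet
facet normal -0.369 -0.722 -0.586
outer loop
vertex 1.127 -3.78 -3.228
vertex 1.728 -3.765 -3.625
vertex 1.683 -4.204 -3.056
endloop
endfacet
facet normal -0.254 0.058 0.965
outer loop
vertex 1.127 -3.78 -3.228
vertex 1.683 -4.204 -3.056
vertex 2.112 -3.015 -3.015
endloop
endfacet
facet normal -0.368 -0.722 -0.586
outer loop
vertex 1.683 -4.204 -3.056
vertex 1.728 -3.765 -3.625
vertex 2.284 -4.189 -3.452
endloop
endfacet
facet normal 0.540 -0.223 0.811
outer loop
vertex 1.683 -4.204 -3.056
vertex 2.284 -4.189 -3.452
vertex 2.112 -3.015 -3.015
endloop
endfacet
facet normal 0.713 -0.084 -0.696
outer loop
vertex 1.827 0.733 -2.366
vertex 1.162 0.802 -3.055
vertex 1.707 1.428 -2.573
endloop
endfacet
facet normal 0.353 0.323 0.878
outer loop
vertex 1.827 0.733 -2.366
vertex 1.707 1.428 -2.573
vertex -0.342 0.978 -1.585
endloop
endfacet
facet normal 0.712 -0.084 -0.697
outer loop
vertex 1.707 1.428 -2.573
vertex 1.162 0.802 -3.055
vertex 1.267 1.756 -3.062
endloop
endfacet
facet normal 0.062 0.854 0.517
outer loop
vertex 1.707 1.428 -2.573
vertex 1.267 1.756 -3.062
vertex -0.342 0.978 -1.585
endloop
endfacet
facet normal 0.713 -0.084 -0.696
outer loop
vertex 1.267 1.756 -3.062
vertex 1.162 0.802 -3.055
vertex 0.766 1.525 -3.547
endloop
endfacet
facet normal -0.427 0.904 0.011
outer loop
vertex 1.267 1.756 -3.062
vertex 0.766 1.525 -3.547
vertex -0.342 0.978 -1.585
endloop
endfacet
facet normal 0.712 -0.084 -0.697
outer loop
vertex 0.766 1.525 -3.547
vertex 1.162 0.802 -3.055
vertex 0.496 0.87 -3.744
endloop
endfacet
facet normal -0.827 0.444 -0.343
outer loop
vertex 0.766 1.525 -3.547
vertex 0.496 0.87 -3.744
vertex -0.342 0.978 -1.585
endloop
endfacet
facet normal 0.712 -0.084 -0.697
outer loop
vertex 0.496 0.87 -3.744
vertex 1.162 0.802 -3.055
vertex 0.617 0.176 -3.537
endloop
endfacet
facet normal -0.905 -0.259 -0.338
outer loop
vertex 0.496 0.87 -3.744
vertex 0.617 0.176 -3.537
vertex -0.342 0.978 -1.585
endloop
endfacet
facet normal 0.713 -0.084 -0.696
outer loop
vertex 0.617 0.176 -3.537
vertex 1.162 0.802 -3.055
vertex 1.056 -0.152 -3.048
endloop
endfacet
facet normal -0.614 -0.789 0.022
outer loop
vertex 0.617 0.176 -3.537
vertex 1.056 -0.152 -3.048
vertex -0.342 0.978 -1.585
endloop
endfacet
facet normal 0.713 -0.084 -0.696
outer loop
vertex 1.056 -0.152 -3.048
vertex 1.162 0.802 -3.055
vertex 1.557 0.078 -2.563
endloop
endfacet
facet normal -0.126 -0.840 0.528
outer loop
vertex 1.056 -0.152 -3.048
vertex 1.557 0.078 -2.563
vertex -0.342 0.978 -1.585
endloop
endfacet
facet normal 0.713 -0.084 -0.696
outer loop
vertex 1.557 0.078 -2.563
vertex 1.162 0.802 -3.055
vertex 1.827 0.733 -2.366
endloop
endfacet
facet normal 0.275 -0.379 0.883
outer loop
vertex 1.557 0.078 -2.563
vertex 1.827 0.733 -2.366
vertex -0.342 0.978 -1.585
endloop
endfacet
facet normal -0.447 0.650 0.615
outer loop
vertex 2.147 -1.499 5.346
vertex 3.94 -0.277 5.356
vertex 1.434 -0.438 3.705
endloop
endfacet
facet normal -0.827 -0.563 -0.005
outer loop
vertex 2.22 -1.583 2.624
vertex 2.147 -1.499 5.346
vertex 1.434 -0.438 3.705
endloop
endfacet
facet normal -0.447 0.650 0.615
outer loop
vertex 1.434 -0.438 3.705
vertex 3.94 -0.277 5.356
vertex 3.227 0.784 3.716
endloop
endfacet
facet normal -0.343 0.510 -0.789
outer loop
vertex 3.227 0.784 3.716
vertex 2.22 -1.583 2.624
vertex 1.434 -0.438 3.705
endloop
endfacet
facet normal 0.343 -0.510 0.789
outer loop
vertex 2.147 -1.499 5.346
vertex 4.726 -1.422 4.275
vertex 3.94 -0.277 5.356
endloop
endfacet
facet normal -0.827 -0.563 -0.005
outer loop
vertex 2.933 -2.644 4.264
vertex 2.147 -1.499 5.346
vertex 2.22 -1.583 2.624
endloop
endfacet
facet normal 0.343 -0.510 0.789
outer loop
vertex 2.933 -2.644 4.264
vertex 4.726 -1.422 4.275
vertex 2.147 -1.499 5.346
endloop
endfacet
facet normal 0.827 0.563 0.005
outer loop
vertex 3.94 -0.277 5.356
vertex 4.726 -1.422 4.275
vertex 3.227 0.784 3.716
endloop
endfacet
facet normal -0.343 0.510 -0.789
outer loop
vertex 4.013 -0.361 2.634
vertex 2.22 -1.583 2.624
vertex 3.227 0.784 3.716
endloop
endfacet
facet normal 0.827 0.563 0.005
outer loop
vertex 3.227 0.784 3.716
vertex 4.726 -1.422 4.275
vertex 4.013 -0.361 2.634
endloop
endfacet
facet normal 0.447 -0.650 -0.615
outer loop
vertex 4.013 -0.361 2.634
vertex 2.933 -2.644 4.264
vertex 2.22 -1.583 2.624
endloop
endfacet
facet normal 0.447 -0.650 -0.615
outer loop
vertex 4.726 -1.422 4.275
vertex 2.933 -2.644 4.264
vertex 4.013 -0.361 2.634
endloop
endfacet

endsolid


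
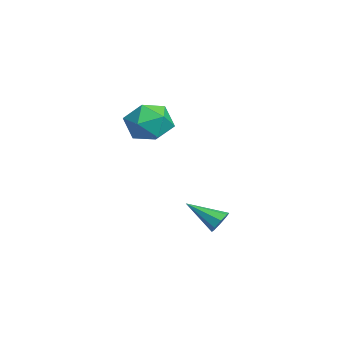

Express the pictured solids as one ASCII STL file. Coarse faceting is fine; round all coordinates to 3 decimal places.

solid 
facet normal -0.429 0.894 0.129
outer loop
vertex -1.546 -2.711 3.59
vertex -2.598 -3.218 3.609
vertex -2.001 -3.075 4.602
endloop
endfacet
facet normal 0.223 0.881 0.417
outer loop
vertex -1.546 -2.711 3.59
vertex -2.001 -3.075 4.602
vertex -0.87 -3.253 4.372
endloop
endfacet
facet normal 0.690 0.717 -0.099
outer loop
vertex -1.546 -2.711 3.59
vertex -0.87 -3.253 4.372
vertex -0.769 -3.507 3.237
endloop
endfacet
facet normal 0.325 0.630 -0.706
outer loop
vertex -1.546 -2.711 3.59
vertex -0.769 -3.507 3.237
vertex -1.836 -3.485 2.766
endloop
endfacet
facet normal -0.366 0.739 -0.565
outer loop
vertex -1.546 -2.711 3.59
vertex -1.836 -3.485 2.766
vertex -2.598 -3.218 3.609
endloop
endfacet
facet normal 0.240 0.358 0.903
outer loop
vertex -0.87 -3.253 4.372
vertex -2.001 -3.075 4.602
vertex -1.504 -4.095 4.874
endloop
endfacet
facet normal -0.816 0.379 0.436
outer loop
vertex -2.001 -3.075 4.602
vertex -2.598 -3.218 3.609
vertex -2.571 -4.073 4.403
endloop
endfacet
facet normal -0.715 0.129 -0.687
outer loop
vertex -2.598 -3.218 3.609
vertex -1.836 -3.485 2.766
vertex -2.47 -4.327 3.268
endloop
endfacet
facet normal 0.403 -0.048 -0.914
outer loop
vertex -1.836 -3.485 2.766
vertex -0.769 -3.507 3.237
vertex -1.339 -4.505 3.038
endloop
endfacet
facet normal 0.993 0.094 0.067
outer loop
vertex -0.769 -3.507 3.237
vertex -0.87 -3.253 4.372
vertex -0.742 -4.362 4.031
endloop
endfacet
facet normal -0.325 -0.630 0.706
outer loop
vertex -1.794 -4.869 4.05
vertex -1.504 -4.095 4.874
vertex -2.571 -4.073 4.403
endloop
endfacet
facet normal -0.690 -0.717 0.099
outer loop
vertex -1.794 -4.869 4.05
vertex -2.571 -4.073 4.403
vertex -2.47 -4.327 3.268
endloop
endfacet
facet normal -0.223 -0.881 -0.417
outer loop
vertex -1.794 -4.869 4.05
vertex -2.47 -4.327 3.268
vertex -1.339 -4.505 3.038
endloop
endfacet
facet normal 0.429 -0.894 -0.129
outer loop
vertex -1.794 -4.869 4.05
vertex -1.339 -4.505 3.038
vertex -0.742 -4.362 4.031
endloop
endfacet
facet normal 0.366 -0.739 0.565
outer loop
vertex -1.794 -4.869 4.05
vertex -0.742 -4.362 4.031
vertex -1.504 -4.095 4.874
endloop
endfacet
facet normal -0.403 0.048 0.914
outer loop
vertex -2.571 -4.073 4.403
vertex -1.504 -4.095 4.874
vertex -2.001 -3.075 4.602
endloop
endfacet
facet normal -0.993 -0.094 -0.067
outer loop
vertex -2.47 -4.327 3.268
vertex -2.571 -4.073 4.403
vertex -2.598 -3.218 3.609
endloop
endfacet
facet normal -0.240 -0.358 -0.903
outer loop
vertex -1.339 -4.505 3.038
vertex -2.47 -4.327 3.268
vertex -1.836 -3.485 2.766
endloop
endfacet
facet normal 0.816 -0.379 -0.436
outer loop
vertex -0.742 -4.362 4.031
vertex -1.339 -4.505 3.038
vertex -0.769 -3.507 3.237
endloop
endfacet
facet normal 0.715 -0.129 0.687
outer loop
vertex -1.504 -4.095 4.874
vertex -0.742 -4.362 4.031
vertex -0.87 -3.253 4.372
endloop
endfacet
facet normal 0.381 0.773 -0.507
outer loop
vertex 0.191 -0.992 -1.307
vertex -0.351 -0.932 -1.622
vertex -0.119 -0.695 -1.087
endloop
endfacet
facet normal 0.514 -0.095 0.853
outer loop
vertex 0.191 -0.992 -1.307
vertex -0.119 -0.695 -1.087
vertex -1.029 -2.308 -0.718
endloop
endfacet
facet normal 0.381 0.773 -0.507
outer loop
vertex -0.119 -0.695 -1.087
vertex -0.351 -0.932 -1.622
vertex -0.564 -0.537 -1.18
endloop
endfacet
facet normal -0.102 0.276 0.956
outer loop
vertex -0.119 -0.695 -1.087
vertex -0.564 -0.537 -1.18
vertex -1.029 -2.308 -0.718
endloop
endfacet
facet normal 0.381 0.773 -0.507
outer loop
vertex -0.564 -0.537 -1.18
vertex -0.351 -0.932 -1.622
vertex -0.885 -0.61 -1.532
endloop
endfacet
facet normal -0.728 0.346 0.592
outer loop
vertex -0.564 -0.537 -1.18
vertex -0.885 -0.61 -1.532
vertex -1.029 -2.308 -0.718
endloop
endfacet
facet normal 0.381 0.773 -0.508
outer loop
vertex -0.885 -0.61 -1.532
vertex -0.351 -0.932 -1.622
vertex -0.893 -0.872 -1.937
endloop
endfacet
facet normal -0.997 0.072 -0.027
outer loop
vertex -0.885 -0.61 -1.532
vertex -0.893 -0.872 -1.937
vertex -1.029 -2.308 -0.718
endloop
endfacet
facet normal 0.381 0.773 -0.508
outer loop
vertex -0.893 -0.872 -1.937
vertex -0.351 -0.932 -1.622
vertex -0.584 -1.169 -2.157
endloop
endfacet
facet normal -0.751 -0.384 -0.537
outer loop
vertex -0.893 -0.872 -1.937
vertex -0.584 -1.169 -2.157
vertex -1.029 -2.308 -0.718
endloop
endfacet
facet normal 0.381 0.772 -0.508
outer loop
vertex -0.584 -1.169 -2.157
vertex -0.351 -0.932 -1.622
vertex -0.138 -1.328 -2.064
endloop
endfacet
facet normal -0.136 -0.756 -0.640
outer loop
vertex -0.584 -1.169 -2.157
vertex -0.138 -1.328 -2.064
vertex -1.029 -2.308 -0.718
endloop
endfacet
facet normal 0.381 0.772 -0.508
outer loop
vertex -0.138 -1.328 -2.064
vertex -0.351 -0.932 -1.622
vertex 0.183 -1.254 -1.711
endloop
endfacet
facet normal 0.493 -0.826 -0.275
outer loop
vertex -0.138 -1.328 -2.064
vertex 0.183 -1.254 -1.711
vertex -1.029 -2.308 -0.718
endloop
endfacet
facet normal 0.381 0.772 -0.508
outer loop
vertex 0.183 -1.254 -1.711
vertex -0.351 -0.932 -1.622
vertex 0.191 -0.992 -1.307
endloop
endfacet
facet normal 0.760 -0.552 0.343
outer loop
vertex 0.183 -1.254 -1.711
vertex 0.191 -0.992 -1.307
vertex -1.029 -2.308 -0.718
endloop
endfacet

endsolid


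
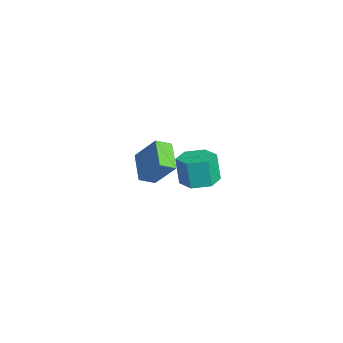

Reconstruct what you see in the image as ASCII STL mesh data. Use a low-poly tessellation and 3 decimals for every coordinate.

solid 
facet normal -0.893 0.076 0.443
outer loop
vertex -3.108 -1.689 -1.654
vertex -3.254 -0.848 -2.093
vertex -3.882 -2.561 -3.064
endloop
endfacet
facet normal 0.153 -0.876 0.458
outer loop
vertex -2.346 -2.692 -3.827
vertex -3.108 -1.689 -1.654
vertex -3.882 -2.561 -3.064
endloop
endfacet
facet normal -0.893 0.077 0.443
outer loop
vertex -3.882 -2.561 -3.064
vertex -3.254 -0.848 -2.093
vertex -4.028 -1.72 -3.504
endloop
endfacet
facet normal -0.423 -0.477 -0.770
outer loop
vertex -4.028 -1.72 -3.504
vertex -2.346 -2.692 -3.827
vertex -3.882 -2.561 -3.064
endloop
endfacet
facet normal 0.423 0.476 0.771
outer loop
vertex -3.108 -1.689 -1.654
vertex -1.718 -0.979 -2.856
vertex -3.254 -0.848 -2.093
endloop
endfacet
facet normal 0.152 -0.876 0.458
outer loop
vertex -1.572 -1.82 -2.416
vertex -3.108 -1.689 -1.654
vertex -2.346 -2.692 -3.827
endloop
endfacet
facet normal 0.423 0.477 0.771
outer loop
vertex -1.572 -1.82 -2.416
vertex -1.718 -0.979 -2.856
vertex -3.108 -1.689 -1.654
endloop
endfacet
facet normal -0.153 0.876 -0.458
outer loop
vertex -3.254 -0.848 -2.093
vertex -1.718 -0.979 -2.856
vertex -4.028 -1.72 -3.504
endloop
endfacet
facet normal -0.423 -0.476 -0.771
outer loop
vertex -2.492 -1.851 -4.266
vertex -2.346 -2.692 -3.827
vertex -4.028 -1.72 -3.504
endloop
endfacet
facet normal -0.152 0.876 -0.458
outer loop
vertex -4.028 -1.72 -3.504
vertex -1.718 -0.979 -2.856
vertex -2.492 -1.851 -4.266
endloop
endfacet
facet normal 0.893 -0.076 -0.443
outer loop
vertex -2.492 -1.851 -4.266
vertex -1.572 -1.82 -2.416
vertex -2.346 -2.692 -3.827
endloop
endfacet
facet normal 0.893 -0.077 -0.443
outer loop
vertex -1.718 -0.979 -2.856
vertex -1.572 -1.82 -2.416
vertex -2.492 -1.851 -4.266
endloop
endfacet
facet normal 0.149 0.089 -0.985
outer loop
vertex 3.819 -0.636 -0.567
vertex 2.953 -0.963 -0.728
vertex 3.094 -0.039 -0.623
endloop
endfacet
facet normal 0.619 0.768 0.164
outer loop
vertex 3.819 -0.636 -0.567
vertex 3.094 -0.039 -0.623
vertex 3.594 -0.77 0.91
endloop
endfacet
facet normal 0.619 0.768 0.164
outer loop
vertex 3.594 -0.77 0.91
vertex 3.094 -0.039 -0.623
vertex 2.869 -0.174 0.854
endloop
endfacet
facet normal -0.150 -0.090 0.985
outer loop
vertex 3.594 -0.77 0.91
vertex 2.869 -0.174 0.854
vertex 2.727 -1.097 0.748
endloop
endfacet
facet normal 0.149 0.089 -0.985
outer loop
vertex 3.094 -0.039 -0.623
vertex 2.953 -0.963 -0.728
vertex 2.228 -0.367 -0.784
endloop
endfacet
facet normal -0.359 0.933 0.031
outer loop
vertex 3.094 -0.039 -0.623
vertex 2.228 -0.367 -0.784
vertex 2.869 -0.174 0.854
endloop
endfacet
facet normal -0.358 0.933 0.030
outer loop
vertex 2.869 -0.174 0.854
vertex 2.228 -0.367 -0.784
vertex 2.003 -0.501 0.692
endloop
endfacet
facet normal -0.150 -0.090 0.985
outer loop
vertex 2.869 -0.174 0.854
vertex 2.003 -0.501 0.692
vertex 2.727 -1.097 0.748
endloop
endfacet
facet normal 0.150 0.090 -0.985
outer loop
vertex 2.228 -0.367 -0.784
vertex 2.953 -0.963 -0.728
vertex 2.086 -1.29 -0.89
endloop
endfacet
facet normal -0.977 0.166 -0.134
outer loop
vertex 2.228 -0.367 -0.784
vertex 2.086 -1.29 -0.89
vertex 2.003 -0.501 0.692
endloop
endfacet
facet normal -0.977 0.166 -0.134
outer loop
vertex 2.003 -0.501 0.692
vertex 2.086 -1.29 -0.89
vertex 1.861 -1.424 0.587
endloop
endfacet
facet normal -0.149 -0.089 0.985
outer loop
vertex 2.003 -0.501 0.692
vertex 1.861 -1.424 0.587
vertex 2.727 -1.097 0.748
endloop
endfacet
facet normal 0.150 0.090 -0.985
outer loop
vertex 2.086 -1.29 -0.89
vertex 2.953 -0.963 -0.728
vertex 2.811 -1.886 -0.834
endloop
endfacet
facet normal -0.619 -0.768 -0.164
outer loop
vertex 2.086 -1.29 -0.89
vertex 2.811 -1.886 -0.834
vertex 1.861 -1.424 0.587
endloop
endfacet
facet normal -0.619 -0.768 -0.165
outer loop
vertex 1.861 -1.424 0.587
vertex 2.811 -1.886 -0.834
vertex 2.586 -2.021 0.643
endloop
endfacet
facet normal -0.149 -0.089 0.985
outer loop
vertex 1.861 -1.424 0.587
vertex 2.586 -2.021 0.643
vertex 2.727 -1.097 0.748
endloop
endfacet
facet normal 0.150 0.090 -0.985
outer loop
vertex 2.811 -1.886 -0.834
vertex 2.953 -0.963 -0.728
vertex 3.677 -1.559 -0.672
endloop
endfacet
facet normal 0.358 -0.933 -0.031
outer loop
vertex 2.811 -1.886 -0.834
vertex 3.677 -1.559 -0.672
vertex 2.586 -2.021 0.643
endloop
endfacet
facet normal 0.359 -0.933 -0.030
outer loop
vertex 2.586 -2.021 0.643
vertex 3.677 -1.559 -0.672
vertex 3.452 -1.693 0.804
endloop
endfacet
facet normal -0.149 -0.089 0.985
outer loop
vertex 2.586 -2.021 0.643
vertex 3.452 -1.693 0.804
vertex 2.727 -1.097 0.748
endloop
endfacet
facet normal 0.149 0.089 -0.985
outer loop
vertex 3.677 -1.559 -0.672
vertex 2.953 -0.963 -0.728
vertex 3.819 -0.636 -0.567
endloop
endfacet
facet normal 0.977 -0.166 0.134
outer loop
vertex 3.677 -1.559 -0.672
vertex 3.819 -0.636 -0.567
vertex 3.452 -1.693 0.804
endloop
endfacet
facet normal 0.977 -0.166 0.134
outer loop
vertex 3.452 -1.693 0.804
vertex 3.819 -0.636 -0.567
vertex 3.594 -0.77 0.91
endloop
endfacet
facet normal -0.150 -0.090 0.985
outer loop
vertex 3.452 -1.693 0.804
vertex 3.594 -0.77 0.91
vertex 2.727 -1.097 0.748
endloop
endfacet

endsolid


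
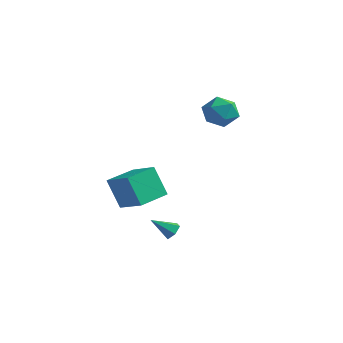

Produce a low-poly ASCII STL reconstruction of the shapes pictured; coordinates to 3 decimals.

solid 
facet normal 0.497 0.614 -0.614
outer loop
vertex -0.047 -3.028 -4.243
vertex -0.545 -2.681 -4.299
vertex -0.141 -2.566 -3.857
endloop
endfacet
facet normal 0.629 -0.419 0.655
outer loop
vertex -0.047 -3.028 -4.243
vertex -0.141 -2.566 -3.857
vertex -1.255 -3.559 -3.421
endloop
endfacet
facet normal 0.496 0.615 -0.613
outer loop
vertex -0.141 -2.566 -3.857
vertex -0.545 -2.681 -4.299
vertex -0.639 -2.219 -3.912
endloop
endfacet
facet normal 0.104 0.300 0.948
outer loop
vertex -0.141 -2.566 -3.857
vertex -0.639 -2.219 -3.912
vertex -1.255 -3.559 -3.421
endloop
endfacet
facet normal 0.497 0.614 -0.613
outer loop
vertex -0.639 -2.219 -3.912
vertex -0.545 -2.681 -4.299
vertex -1.043 -2.333 -4.354
endloop
endfacet
facet normal -0.698 0.506 0.507
outer loop
vertex -0.639 -2.219 -3.912
vertex -1.043 -2.333 -4.354
vertex -1.255 -3.559 -3.421
endloop
endfacet
facet normal 0.497 0.614 -0.614
outer loop
vertex -1.043 -2.333 -4.354
vertex -0.545 -2.681 -4.299
vertex -0.949 -2.796 -4.741
endloop
endfacet
facet normal -0.973 -0.006 -0.229
outer loop
vertex -1.043 -2.333 -4.354
vertex -0.949 -2.796 -4.741
vertex -1.255 -3.559 -3.421
endloop
endfacet
facet normal 0.497 0.614 -0.614
outer loop
vertex -0.949 -2.796 -4.741
vertex -0.545 -2.681 -4.299
vertex -0.451 -3.143 -4.685
endloop
endfacet
facet normal -0.447 -0.726 -0.523
outer loop
vertex -0.949 -2.796 -4.741
vertex -0.451 -3.143 -4.685
vertex -1.255 -3.559 -3.421
endloop
endfacet
facet normal 0.497 0.614 -0.614
outer loop
vertex -0.451 -3.143 -4.685
vertex -0.545 -2.681 -4.299
vertex -0.047 -3.028 -4.243
endloop
endfacet
facet normal 0.354 -0.932 -0.081
outer loop
vertex -0.451 -3.143 -4.685
vertex -0.047 -3.028 -4.243
vertex -1.255 -3.559 -3.421
endloop
endfacet
facet normal -0.292 0.955 0.048
outer loop
vertex -1.1 2.465 2.376
vertex -1.842 2.199 3.15
vertex -0.82 2.497 3.444
endloop
endfacet
facet normal 0.397 0.908 -0.131
outer loop
vertex -1.1 2.465 2.376
vertex -0.82 2.497 3.444
vertex -0.117 2.082 2.7
endloop
endfacet
facet normal 0.443 0.521 -0.730
outer loop
vertex -1.1 2.465 2.376
vertex -0.117 2.082 2.7
vertex -0.704 1.528 1.948
endloop
endfacet
facet normal -0.217 0.328 -0.919
outer loop
vertex -1.1 2.465 2.376
vertex -0.704 1.528 1.948
vertex -1.77 1.6 2.225
endloop
endfacet
facet normal -0.672 0.597 -0.439
outer loop
vertex -1.1 2.465 2.376
vertex -1.77 1.6 2.225
vertex -1.842 2.199 3.15
endloop
endfacet
facet normal 0.737 0.555 0.386
outer loop
vertex -0.117 2.082 2.7
vertex -0.82 2.497 3.444
vertex -0.25 1.58 3.675
endloop
endfacet
facet normal -0.379 0.630 0.678
outer loop
vertex -0.82 2.497 3.444
vertex -1.842 2.199 3.15
vertex -1.316 1.652 3.952
endloop
endfacet
facet normal -0.993 0.050 -0.110
outer loop
vertex -1.842 2.199 3.15
vertex -1.77 1.6 2.225
vertex -1.903 1.098 3.2
endloop
endfacet
facet normal -0.256 -0.383 -0.887
outer loop
vertex -1.77 1.6 2.225
vertex -0.704 1.528 1.948
vertex -1.2 0.683 2.456
endloop
endfacet
facet normal 0.811 -0.071 -0.581
outer loop
vertex -0.704 1.528 1.948
vertex -0.117 2.082 2.7
vertex -0.178 0.981 2.75
endloop
endfacet
facet normal 0.217 -0.328 0.919
outer loop
vertex -0.92 0.715 3.524
vertex -0.25 1.58 3.675
vertex -1.316 1.652 3.952
endloop
endfacet
facet normal -0.443 -0.521 0.730
outer loop
vertex -0.92 0.715 3.524
vertex -1.316 1.652 3.952
vertex -1.903 1.098 3.2
endloop
endfacet
facet normal -0.397 -0.908 0.131
outer loop
vertex -0.92 0.715 3.524
vertex -1.903 1.098 3.2
vertex -1.2 0.683 2.456
endloop
endfacet
facet normal 0.292 -0.955 -0.048
outer loop
vertex -0.92 0.715 3.524
vertex -1.2 0.683 2.456
vertex -0.178 0.981 2.75
endloop
endfacet
facet normal 0.672 -0.597 0.439
outer loop
vertex -0.92 0.715 3.524
vertex -0.178 0.981 2.75
vertex -0.25 1.58 3.675
endloop
endfacet
facet normal 0.256 0.383 0.887
outer loop
vertex -1.316 1.652 3.952
vertex -0.25 1.58 3.675
vertex -0.82 2.497 3.444
endloop
endfacet
facet normal -0.811 0.071 0.581
outer loop
vertex -1.903 1.098 3.2
vertex -1.316 1.652 3.952
vertex -1.842 2.199 3.15
endloop
endfacet
facet normal -0.737 -0.555 -0.386
outer loop
vertex -1.2 0.683 2.456
vertex -1.903 1.098 3.2
vertex -1.77 1.6 2.225
endloop
endfacet
facet normal 0.379 -0.630 -0.678
outer loop
vertex -0.178 0.981 2.75
vertex -1.2 0.683 2.456
vertex -0.704 1.528 1.948
endloop
endfacet
facet normal 0.993 -0.050 0.110
outer loop
vertex -0.25 1.58 3.675
vertex -0.178 0.981 2.75
vertex -0.117 2.082 2.7
endloop
endfacet
facet normal -0.923 0.096 -0.373
outer loop
vertex -3.134 -4.817 -0.734
vertex -3.041 -2.956 -0.484
vertex -2.393 -4.614 -2.516
endloop
endfacet
facet normal -0.049 -0.990 -0.133
outer loop
vertex -0.759 -4.784 -1.856
vertex -3.134 -4.817 -0.734
vertex -2.393 -4.614 -2.516
endloop
endfacet
facet normal -0.923 0.096 -0.373
outer loop
vertex -2.393 -4.614 -2.516
vertex -3.041 -2.956 -0.484
vertex -2.3 -2.753 -2.266
endloop
endfacet
facet normal 0.382 0.104 -0.918
outer loop
vertex -2.3 -2.753 -2.266
vertex -0.759 -4.784 -1.856
vertex -2.393 -4.614 -2.516
endloop
endfacet
facet normal -0.382 -0.104 0.918
outer loop
vertex -3.134 -4.817 -0.734
vertex -1.407 -3.126 0.176
vertex -3.041 -2.956 -0.484
endloop
endfacet
facet normal -0.049 -0.990 -0.133
outer loop
vertex -1.5 -4.987 -0.074
vertex -3.134 -4.817 -0.734
vertex -0.759 -4.784 -1.856
endloop
endfacet
facet normal -0.382 -0.104 0.918
outer loop
vertex -1.5 -4.987 -0.074
vertex -1.407 -3.126 0.176
vertex -3.134 -4.817 -0.734
endloop
endfacet
facet normal 0.049 0.990 0.133
outer loop
vertex -3.041 -2.956 -0.484
vertex -1.407 -3.126 0.176
vertex -2.3 -2.753 -2.266
endloop
endfacet
facet normal 0.382 0.104 -0.918
outer loop
vertex -0.666 -2.923 -1.606
vertex -0.759 -4.784 -1.856
vertex -2.3 -2.753 -2.266
endloop
endfacet
facet normal 0.049 0.990 0.133
outer loop
vertex -2.3 -2.753 -2.266
vertex -1.407 -3.126 0.176
vertex -0.666 -2.923 -1.606
endloop
endfacet
facet normal 0.923 -0.096 0.373
outer loop
vertex -0.666 -2.923 -1.606
vertex -1.5 -4.987 -0.074
vertex -0.759 -4.784 -1.856
endloop
endfacet
facet normal 0.923 -0.096 0.373
outer loop
vertex -1.407 -3.126 0.176
vertex -1.5 -4.987 -0.074
vertex -0.666 -2.923 -1.606
endloop
endfacet

endsolid


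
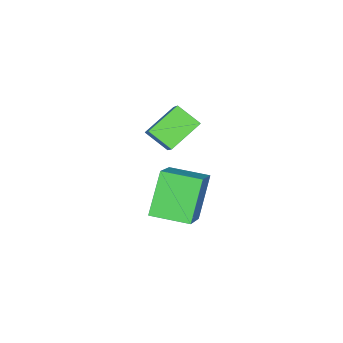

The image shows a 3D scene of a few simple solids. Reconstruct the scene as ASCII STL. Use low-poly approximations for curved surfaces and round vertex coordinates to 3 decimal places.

solid 
facet normal -0.591 -0.481 -0.648
outer loop
vertex -0.3 -4.395 -0.745
vertex -1.573 -3.897 0.047
vertex -0.343 -3.438 -1.416
endloop
endfacet
facet normal 0.806 -0.315 -0.501
outer loop
vertex 0.413 -2.823 -0.587
vertex -0.3 -4.395 -0.745
vertex -0.343 -3.438 -1.416
endloop
endfacet
facet normal -0.591 -0.481 -0.648
outer loop
vertex -0.343 -3.438 -1.416
vertex -1.573 -3.897 0.047
vertex -1.616 -2.94 -0.624
endloop
endfacet
facet normal -0.037 0.818 -0.574
outer loop
vertex -1.616 -2.94 -0.624
vertex 0.413 -2.823 -0.587
vertex -0.343 -3.438 -1.416
endloop
endfacet
facet normal 0.037 -0.818 0.574
outer loop
vertex -0.3 -4.395 -0.745
vertex -0.817 -3.282 0.876
vertex -1.573 -3.897 0.047
endloop
endfacet
facet normal 0.806 -0.315 -0.501
outer loop
vertex 0.456 -3.78 0.084
vertex -0.3 -4.395 -0.745
vertex 0.413 -2.823 -0.587
endloop
endfacet
facet normal 0.037 -0.818 0.574
outer loop
vertex 0.456 -3.78 0.084
vertex -0.817 -3.282 0.876
vertex -0.3 -4.395 -0.745
endloop
endfacet
facet normal -0.806 0.315 0.501
outer loop
vertex -1.573 -3.897 0.047
vertex -0.817 -3.282 0.876
vertex -1.616 -2.94 -0.624
endloop
endfacet
facet normal -0.037 0.818 -0.574
outer loop
vertex -0.86 -2.325 0.205
vertex 0.413 -2.823 -0.587
vertex -1.616 -2.94 -0.624
endloop
endfacet
facet normal -0.806 0.315 0.501
outer loop
vertex -1.616 -2.94 -0.624
vertex -0.817 -3.282 0.876
vertex -0.86 -2.325 0.205
endloop
endfacet
facet normal 0.591 0.481 0.648
outer loop
vertex -0.86 -2.325 0.205
vertex 0.456 -3.78 0.084
vertex 0.413 -2.823 -0.587
endloop
endfacet
facet normal 0.591 0.481 0.648
outer loop
vertex -0.817 -3.282 0.876
vertex 0.456 -3.78 0.084
vertex -0.86 -2.325 0.205
endloop
endfacet
facet normal -0.572 -0.079 0.816
outer loop
vertex 0.116 -3.485 -2.332
vertex -0.324 -1.923 -2.49
vertex -1.549 -4.077 -3.556
endloop
endfacet
facet normal 0.269 -0.958 0.097
outer loop
vertex -0.376 -3.917 -5.23
vertex 0.116 -3.485 -2.332
vertex -1.549 -4.077 -3.556
endloop
endfacet
facet normal -0.573 -0.078 0.816
outer loop
vertex -1.549 -4.077 -3.556
vertex -0.324 -1.923 -2.49
vertex -1.989 -2.516 -3.715
endloop
endfacet
facet normal -0.774 -0.276 -0.569
outer loop
vertex -1.989 -2.516 -3.715
vertex -0.376 -3.917 -5.23
vertex -1.549 -4.077 -3.556
endloop
endfacet
facet normal 0.775 0.276 0.569
outer loop
vertex 0.116 -3.485 -2.332
vertex 0.849 -1.763 -4.164
vertex -0.324 -1.923 -2.49
endloop
endfacet
facet normal 0.270 -0.958 0.097
outer loop
vertex 1.289 -3.324 -4.005
vertex 0.116 -3.485 -2.332
vertex -0.376 -3.917 -5.23
endloop
endfacet
facet normal 0.774 0.276 0.569
outer loop
vertex 1.289 -3.324 -4.005
vertex 0.849 -1.763 -4.164
vertex 0.116 -3.485 -2.332
endloop
endfacet
facet normal -0.270 0.958 -0.097
outer loop
vertex -0.324 -1.923 -2.49
vertex 0.849 -1.763 -4.164
vertex -1.989 -2.516 -3.715
endloop
endfacet
facet normal -0.774 -0.276 -0.569
outer loop
vertex -0.816 -2.355 -5.388
vertex -0.376 -3.917 -5.23
vertex -1.989 -2.516 -3.715
endloop
endfacet
facet normal -0.270 0.958 -0.097
outer loop
vertex -1.989 -2.516 -3.715
vertex 0.849 -1.763 -4.164
vertex -0.816 -2.355 -5.388
endloop
endfacet
facet normal 0.572 0.079 -0.816
outer loop
vertex -0.816 -2.355 -5.388
vertex 1.289 -3.324 -4.005
vertex -0.376 -3.917 -5.23
endloop
endfacet
facet normal 0.572 0.078 -0.816
outer loop
vertex 0.849 -1.763 -4.164
vertex 1.289 -3.324 -4.005
vertex -0.816 -2.355 -5.388
endloop
endfacet

endsolid


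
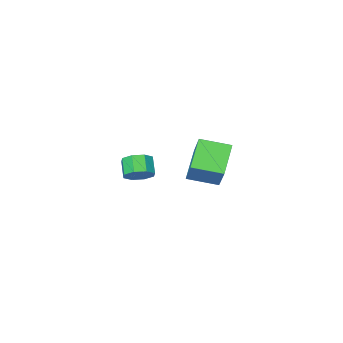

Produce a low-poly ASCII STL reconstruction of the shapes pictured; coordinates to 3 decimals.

solid 
facet normal -0.575 -0.463 0.674
outer loop
vertex -1.684 1.145 0.687
vertex -3.037 2.226 0.274
vertex -2.252 -0.07 -0.631
endloop
endfacet
facet normal 0.760 -0.607 0.232
outer loop
vertex -1.003 0.934 -2.094
vertex -1.684 1.145 0.687
vertex -2.252 -0.07 -0.631
endloop
endfacet
facet normal -0.575 -0.463 0.674
outer loop
vertex -2.252 -0.07 -0.631
vertex -3.037 2.226 0.274
vertex -3.605 1.011 -1.044
endloop
endfacet
facet normal -0.302 -0.646 -0.701
outer loop
vertex -3.605 1.011 -1.044
vertex -1.003 0.934 -2.094
vertex -2.252 -0.07 -0.631
endloop
endfacet
facet normal 0.302 0.646 0.701
outer loop
vertex -1.684 1.145 0.687
vertex -1.788 3.23 -1.189
vertex -3.037 2.226 0.274
endloop
endfacet
facet normal 0.760 -0.607 0.232
outer loop
vertex -0.435 2.149 -0.776
vertex -1.684 1.145 0.687
vertex -1.003 0.934 -2.094
endloop
endfacet
facet normal 0.302 0.646 0.701
outer loop
vertex -0.435 2.149 -0.776
vertex -1.788 3.23 -1.189
vertex -1.684 1.145 0.687
endloop
endfacet
facet normal -0.760 0.607 -0.232
outer loop
vertex -3.037 2.226 0.274
vertex -1.788 3.23 -1.189
vertex -3.605 1.011 -1.044
endloop
endfacet
facet normal -0.302 -0.646 -0.701
outer loop
vertex -2.356 2.015 -2.507
vertex -1.003 0.934 -2.094
vertex -3.605 1.011 -1.044
endloop
endfacet
facet normal -0.760 0.607 -0.232
outer loop
vertex -3.605 1.011 -1.044
vertex -1.788 3.23 -1.189
vertex -2.356 2.015 -2.507
endloop
endfacet
facet normal 0.575 0.463 -0.674
outer loop
vertex -2.356 2.015 -2.507
vertex -0.435 2.149 -0.776
vertex -1.003 0.934 -2.094
endloop
endfacet
facet normal 0.575 0.463 -0.674
outer loop
vertex -1.788 3.23 -1.189
vertex -0.435 2.149 -0.776
vertex -2.356 2.015 -2.507
endloop
endfacet
facet normal 0.283 0.585 -0.760
outer loop
vertex 4.672 3.686 0.112
vertex 4.117 4.235 0.328
vertex 4.894 4.102 0.515
endloop
endfacet
facet normal 0.890 -0.456 -0.020
outer loop
vertex 4.672 3.686 0.112
vertex 4.894 4.102 0.515
vertex 4.358 3.036 0.956
endloop
endfacet
facet normal 0.890 -0.456 -0.020
outer loop
vertex 4.358 3.036 0.956
vertex 4.894 4.102 0.515
vertex 4.58 3.452 1.358
endloop
endfacet
facet normal -0.282 -0.585 0.761
outer loop
vertex 4.358 3.036 0.956
vertex 4.58 3.452 1.358
vertex 3.803 3.585 1.172
endloop
endfacet
facet normal 0.283 0.585 -0.760
outer loop
vertex 4.894 4.102 0.515
vertex 4.117 4.235 0.328
vertex 4.661 4.595 0.808
endloop
endfacet
facet normal 0.882 0.152 0.446
outer loop
vertex 4.894 4.102 0.515
vertex 4.661 4.595 0.808
vertex 4.58 3.452 1.358
endloop
endfacet
facet normal 0.883 0.152 0.445
outer loop
vertex 4.58 3.452 1.358
vertex 4.661 4.595 0.808
vertex 4.347 3.946 1.652
endloop
endfacet
facet normal -0.282 -0.585 0.760
outer loop
vertex 4.58 3.452 1.358
vertex 4.347 3.946 1.652
vertex 3.803 3.585 1.172
endloop
endfacet
facet normal 0.283 0.585 -0.760
outer loop
vertex 4.661 4.595 0.808
vertex 4.117 4.235 0.328
vertex 4.109 4.878 0.82
endloop
endfacet
facet normal 0.358 0.671 0.649
outer loop
vertex 4.661 4.595 0.808
vertex 4.109 4.878 0.82
vertex 4.347 3.946 1.652
endloop
endfacet
facet normal 0.358 0.671 0.649
outer loop
vertex 4.347 3.946 1.652
vertex 4.109 4.878 0.82
vertex 3.795 4.229 1.664
endloop
endfacet
facet normal -0.283 -0.584 0.760
outer loop
vertex 4.347 3.946 1.652
vertex 3.795 4.229 1.664
vertex 3.803 3.585 1.172
endloop
endfacet
facet normal 0.283 0.585 -0.760
outer loop
vertex 4.109 4.878 0.82
vertex 4.117 4.235 0.328
vertex 3.562 4.784 0.544
endloop
endfacet
facet normal -0.376 0.797 0.473
outer loop
vertex 4.109 4.878 0.82
vertex 3.562 4.784 0.544
vertex 3.795 4.229 1.664
endloop
endfacet
facet normal -0.377 0.796 0.473
outer loop
vertex 3.795 4.229 1.664
vertex 3.562 4.784 0.544
vertex 3.248 4.134 1.388
endloop
endfacet
facet normal -0.282 -0.585 0.761
outer loop
vertex 3.795 4.229 1.664
vertex 3.248 4.134 1.388
vertex 3.803 3.585 1.172
endloop
endfacet
facet normal 0.282 0.585 -0.761
outer loop
vertex 3.562 4.784 0.544
vertex 4.117 4.235 0.328
vertex 3.34 4.368 0.142
endloop
endfacet
facet normal -0.890 0.456 0.020
outer loop
vertex 3.562 4.784 0.544
vertex 3.34 4.368 0.142
vertex 3.248 4.134 1.388
endloop
endfacet
facet normal -0.890 0.456 0.020
outer loop
vertex 3.248 4.134 1.388
vertex 3.34 4.368 0.142
vertex 3.026 3.718 0.985
endloop
endfacet
facet normal -0.283 -0.585 0.760
outer loop
vertex 3.248 4.134 1.388
vertex 3.026 3.718 0.985
vertex 3.803 3.585 1.172
endloop
endfacet
facet normal 0.282 0.585 -0.760
outer loop
vertex 3.34 4.368 0.142
vertex 4.117 4.235 0.328
vertex 3.573 3.874 -0.152
endloop
endfacet
facet normal -0.883 -0.151 -0.445
outer loop
vertex 3.34 4.368 0.142
vertex 3.573 3.874 -0.152
vertex 3.026 3.718 0.985
endloop
endfacet
facet normal -0.882 -0.152 -0.445
outer loop
vertex 3.026 3.718 0.985
vertex 3.573 3.874 -0.152
vertex 3.259 3.225 0.692
endloop
endfacet
facet normal -0.283 -0.585 0.760
outer loop
vertex 3.026 3.718 0.985
vertex 3.259 3.225 0.692
vertex 3.803 3.585 1.172
endloop
endfacet
facet normal 0.283 0.584 -0.760
outer loop
vertex 3.573 3.874 -0.152
vertex 4.117 4.235 0.328
vertex 4.125 3.591 -0.164
endloop
endfacet
facet normal -0.358 -0.671 -0.649
outer loop
vertex 3.573 3.874 -0.152
vertex 4.125 3.591 -0.164
vertex 3.259 3.225 0.692
endloop
endfacet
facet normal -0.358 -0.671 -0.649
outer loop
vertex 3.259 3.225 0.692
vertex 4.125 3.591 -0.164
vertex 3.811 2.942 0.68
endloop
endfacet
facet normal -0.283 -0.585 0.760
outer loop
vertex 3.259 3.225 0.692
vertex 3.811 2.942 0.68
vertex 3.803 3.585 1.172
endloop
endfacet
facet normal 0.282 0.585 -0.761
outer loop
vertex 4.125 3.591 -0.164
vertex 4.117 4.235 0.328
vertex 4.672 3.686 0.112
endloop
endfacet
facet normal 0.377 -0.797 -0.472
outer loop
vertex 4.125 3.591 -0.164
vertex 4.672 3.686 0.112
vertex 3.811 2.942 0.68
endloop
endfacet
facet normal 0.376 -0.797 -0.474
outer loop
vertex 3.811 2.942 0.68
vertex 4.672 3.686 0.112
vertex 4.358 3.036 0.956
endloop
endfacet
facet normal -0.283 -0.585 0.760
outer loop
vertex 3.811 2.942 0.68
vertex 4.358 3.036 0.956
vertex 3.803 3.585 1.172
endloop
endfacet

endsolid


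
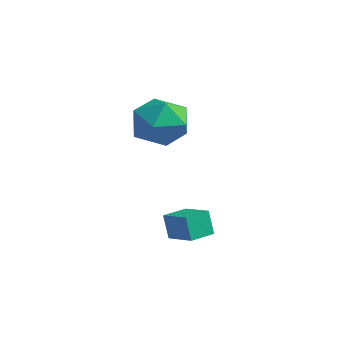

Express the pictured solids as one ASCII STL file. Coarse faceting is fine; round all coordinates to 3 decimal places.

solid 
facet normal -0.969 -0.088 -0.229
outer loop
vertex -0.665 -2.31 -2.896
vertex -0.771 -1.247 -2.854
vertex -0.42 -2.245 -3.956
endloop
endfacet
facet normal 0.099 -0.994 -0.038
outer loop
vertex 0.811 -2.133 -3.666
vertex -0.665 -2.31 -2.896
vertex -0.42 -2.245 -3.956
endloop
endfacet
facet normal -0.969 -0.088 -0.229
outer loop
vertex -0.42 -2.245 -3.956
vertex -0.771 -1.247 -2.854
vertex -0.526 -1.181 -3.915
endloop
endfacet
facet normal 0.224 0.060 -0.973
outer loop
vertex -0.526 -1.181 -3.915
vertex 0.811 -2.133 -3.666
vertex -0.42 -2.245 -3.956
endloop
endfacet
facet normal -0.224 -0.061 0.973
outer loop
vertex -0.665 -2.31 -2.896
vertex 0.46 -1.135 -2.564
vertex -0.771 -1.247 -2.854
endloop
endfacet
facet normal 0.099 -0.994 -0.039
outer loop
vertex 0.566 -2.199 -2.605
vertex -0.665 -2.31 -2.896
vertex 0.811 -2.133 -3.666
endloop
endfacet
facet normal -0.225 -0.060 0.973
outer loop
vertex 0.566 -2.199 -2.605
vertex 0.46 -1.135 -2.564
vertex -0.665 -2.31 -2.896
endloop
endfacet
facet normal -0.100 0.994 0.039
outer loop
vertex -0.771 -1.247 -2.854
vertex 0.46 -1.135 -2.564
vertex -0.526 -1.181 -3.915
endloop
endfacet
facet normal 0.224 0.061 -0.973
outer loop
vertex 0.705 -1.07 -3.624
vertex 0.811 -2.133 -3.666
vertex -0.526 -1.181 -3.915
endloop
endfacet
facet normal -0.099 0.994 0.038
outer loop
vertex -0.526 -1.181 -3.915
vertex 0.46 -1.135 -2.564
vertex 0.705 -1.07 -3.624
endloop
endfacet
facet normal 0.969 0.088 0.229
outer loop
vertex 0.705 -1.07 -3.624
vertex 0.566 -2.199 -2.605
vertex 0.811 -2.133 -3.666
endloop
endfacet
facet normal 0.969 0.088 0.229
outer loop
vertex 0.46 -1.135 -2.564
vertex 0.566 -2.199 -2.605
vertex 0.705 -1.07 -3.624
endloop
endfacet
facet normal -0.935 0.270 0.232
outer loop
vertex -3.149 -0.402 0.847
vertex -3.486 -1.606 0.89
vertex -3.066 -1.037 1.922
endloop
endfacet
facet normal -0.464 0.747 0.477
outer loop
vertex -3.149 -0.402 0.847
vertex -3.066 -1.037 1.922
vertex -2.15 -0.253 1.585
endloop
endfacet
facet normal -0.090 0.993 -0.079
outer loop
vertex -3.149 -0.402 0.847
vertex -2.15 -0.253 1.585
vertex -2.005 -0.338 0.345
endloop
endfacet
facet normal -0.330 0.668 -0.667
outer loop
vertex -3.149 -0.402 0.847
vertex -2.005 -0.338 0.345
vertex -2.831 -1.175 -0.084
endloop
endfacet
facet normal -0.852 0.221 -0.475
outer loop
vertex -3.149 -0.402 0.847
vertex -2.831 -1.175 -0.084
vertex -3.486 -1.606 0.89
endloop
endfacet
facet normal -0.012 0.407 0.913
outer loop
vertex -2.15 -0.253 1.585
vertex -3.066 -1.037 1.922
vertex -1.869 -1.365 2.084
endloop
endfacet
facet normal -0.775 -0.365 0.517
outer loop
vertex -3.066 -1.037 1.922
vertex -3.486 -1.606 0.89
vertex -2.695 -2.202 1.655
endloop
endfacet
facet normal -0.641 -0.443 -0.627
outer loop
vertex -3.486 -1.606 0.89
vertex -2.831 -1.175 -0.084
vertex -2.55 -2.287 0.415
endloop
endfacet
facet normal 0.204 0.280 -0.938
outer loop
vertex -2.831 -1.175 -0.084
vertex -2.005 -0.338 0.345
vertex -1.634 -1.503 0.078
endloop
endfacet
facet normal 0.593 0.805 0.014
outer loop
vertex -2.005 -0.338 0.345
vertex -2.15 -0.253 1.585
vertex -1.214 -0.934 1.11
endloop
endfacet
facet normal 0.330 -0.668 0.667
outer loop
vertex -1.551 -2.138 1.153
vertex -1.869 -1.365 2.084
vertex -2.695 -2.202 1.655
endloop
endfacet
facet normal 0.090 -0.993 0.079
outer loop
vertex -1.551 -2.138 1.153
vertex -2.695 -2.202 1.655
vertex -2.55 -2.287 0.415
endloop
endfacet
facet normal 0.464 -0.747 -0.477
outer loop
vertex -1.551 -2.138 1.153
vertex -2.55 -2.287 0.415
vertex -1.634 -1.503 0.078
endloop
endfacet
facet normal 0.935 -0.270 -0.232
outer loop
vertex -1.551 -2.138 1.153
vertex -1.634 -1.503 0.078
vertex -1.214 -0.934 1.11
endloop
endfacet
facet normal 0.852 -0.221 0.475
outer loop
vertex -1.551 -2.138 1.153
vertex -1.214 -0.934 1.11
vertex -1.869 -1.365 2.084
endloop
endfacet
facet normal -0.204 -0.280 0.938
outer loop
vertex -2.695 -2.202 1.655
vertex -1.869 -1.365 2.084
vertex -3.066 -1.037 1.922
endloop
endfacet
facet normal -0.593 -0.805 -0.014
outer loop
vertex -2.55 -2.287 0.415
vertex -2.695 -2.202 1.655
vertex -3.486 -1.606 0.89
endloop
endfacet
facet normal 0.012 -0.407 -0.913
outer loop
vertex -1.634 -1.503 0.078
vertex -2.55 -2.287 0.415
vertex -2.831 -1.175 -0.084
endloop
endfacet
facet normal 0.775 0.365 -0.517
outer loop
vertex -1.214 -0.934 1.11
vertex -1.634 -1.503 0.078
vertex -2.005 -0.338 0.345
endloop
endfacet
facet normal 0.641 0.443 0.627
outer loop
vertex -1.869 -1.365 2.084
vertex -1.214 -0.934 1.11
vertex -2.15 -0.253 1.585
endloop
endfacet

endsolid
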